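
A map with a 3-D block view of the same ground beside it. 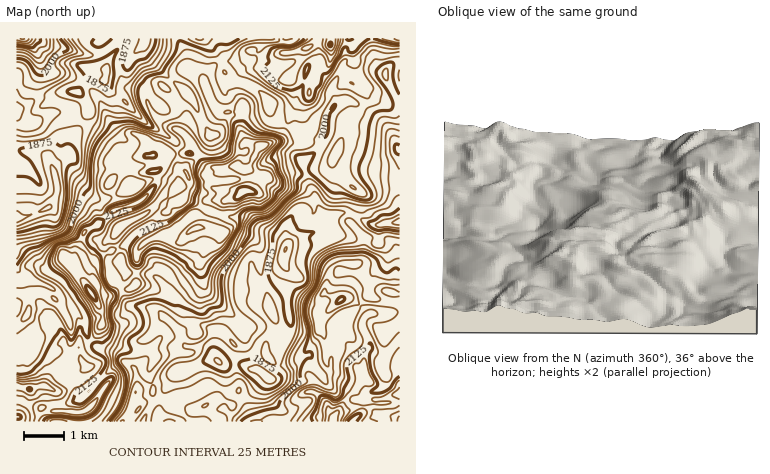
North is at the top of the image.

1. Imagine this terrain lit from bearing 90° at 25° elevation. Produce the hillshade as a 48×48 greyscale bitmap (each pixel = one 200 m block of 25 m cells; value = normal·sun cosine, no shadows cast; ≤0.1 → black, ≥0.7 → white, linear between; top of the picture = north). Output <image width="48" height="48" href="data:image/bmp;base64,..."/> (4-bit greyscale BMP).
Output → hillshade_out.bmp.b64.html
<image width="48" height="48" href="data:image/bmp;base64,Qk32BAAAAAAAAHYAAAAoAAAAMAAAADAAAAABAAQAAAAAAIAEAAATCwAAEwsAABAAAAAAAAAAAAAAABEREQAiIiIAMzMzAERERABVVVUAZmZmAHd3dwCIiIgAmZmZAKqqqgC7u7sAzMzMAN3d3QDu7u4A////AMzLl2eavetmmod4iJhUV3eHVUM33YVnZbu4eIic3e2meXiZmHeGVnd2ZUI2q6dnd4mZialX3d63eIiZmYd3eHZEZ1JYiZh4d2eZi8uFnd/XaZeImZd4qpYyJWeYRpmHVYiJu6moa+/Yeah3eJh4q6hSI2mVNXmqZHdoqoebmd/Ii7mHd5mIq6hTI2h0RGi7dXZWiXeKzN2ni8qHeJl4qXZlNHhlNGq5d4dmd3eJzvuHebuZmpdomGZ0RnZnRGq5d5hlZ3iqvdqZiaqZq5dniHiENnVnZVi5h4h2V3iqq8upiaqZmpd3iYmWM1Vod2aqdneHV4iHnNy6iJqXm6h2ipmYQiR4h2eqdmd3eZZkfey7qZmGm6dniqmIUgOZh1i6h3ZWi5ZSfuu7uph4mZh4mqmZUASahlipmbhGqnZDj+qruoZ3eamaqYiaQAWKp1aJmrloqGUzr+yqqGd2earLqYipQAVnmoiIiZiJlkMVzeyqmIhlab3bmImpUQNmisqHeIiIdTEp3bibupdlad7bmImpZABYiap2iYh2VTJ67Zd7yoZVat7bmJqphgA4iJmIiHZVZDab3JiKuXZVau7bqJuphRA4iJmZh0RVQ2mr3JZayXVFet7sqJy4ZTAmiJqqhzRTFIq7y5RKyGVWebzuyZzIVVIleIq6l1VSA4m7qIVIqGVniJzv2qzZVWZEZ3mpd3ZkEkerqWVFiHZ5mHrv273KZXh3Z3inZ3dmUhF6u4VVVnhnmHnf7cy5d3iIdnmoiWZocgA3vKdVZlZmeZm+/ru5d4mHZpu5mXZncgE1ebqXZ3RGiZmr3Kvbh4mXZ5mqqniYYgFFVHq7l4dDeXeKuZzuuHiId3iZmoiJcwFGZVZqyol0NWZ5qK3+yodWh2iru4iJlRJFV5hknJiFNGZmib3u3KZGdnrMuoiKpRNCN6qFWaeXI2dmeavO7ZVWZ6u7qoibpTQxNpqGaKmWFHiHeIvv24ZnibuqqomrlVURRoh2aKuUFGd3iqvtynZomrqqupmqhnUANoh3eJqWRWZWiszNymVomqqqu5mZd4URNXh3eZl3mYY0Z73duYZWmqq7zIiYiIYyNXh3eJlnu4UiZo39uZlmiqq8zIiZmIdTNGZnmpdZy4QReYnNuZqGeaq8uoiaqYhkRFWKp0WLuoUTm6qZmIqWaaq7qJmaqZiGRXeZVGeJqGZWm7qHiJqmaJq6iKqZmZqWR4mER4d5lld3nMl2eJqoaJqpiKqpiJqWaJhCaHeJdWh2nMllZ5vKd4iZmZmamZl2iYYjeHiYVYl2m7hUZozKh2eaqoiKqphol1U0dnqmRqqImXVGh4zZd3mrqHd5q6malkVEVpl2aKqIhkRXmYrKd5q7hWVoq8uplmdTVmZ3eKp2ZVZ3moi7mJvKZFRazMuZlnllVDRoiJl2Zmd3iZeLuJu6hlRrzLqZmImGVDRYmYdmZ2ZniJhqyauoiFaLu8y6iJmoUzRomXdkV3VWd5ha2ayXeHnM3dyph4mpYyR6l2d1VodmY1Za6oqGZg=="/>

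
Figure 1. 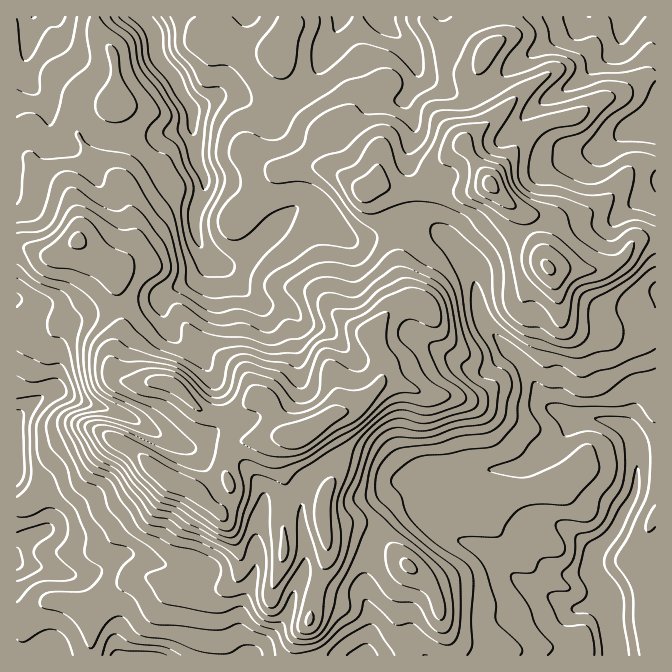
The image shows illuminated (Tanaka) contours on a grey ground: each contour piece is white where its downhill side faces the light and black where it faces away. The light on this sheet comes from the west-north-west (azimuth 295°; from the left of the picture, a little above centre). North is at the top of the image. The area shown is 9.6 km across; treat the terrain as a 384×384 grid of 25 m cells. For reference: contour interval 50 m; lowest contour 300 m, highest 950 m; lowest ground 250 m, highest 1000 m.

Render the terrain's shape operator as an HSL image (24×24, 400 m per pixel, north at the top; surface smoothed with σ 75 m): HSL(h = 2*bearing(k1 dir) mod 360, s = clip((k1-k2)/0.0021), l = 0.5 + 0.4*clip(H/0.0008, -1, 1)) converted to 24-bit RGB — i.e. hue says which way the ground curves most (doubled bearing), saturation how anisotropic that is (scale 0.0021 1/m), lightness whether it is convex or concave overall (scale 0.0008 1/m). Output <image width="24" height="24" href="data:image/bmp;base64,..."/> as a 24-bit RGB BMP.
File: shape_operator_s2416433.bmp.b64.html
<image width="24" height="24" href="data:image/bmp;base64,Qk32BgAAAAAAADYAAAAoAAAAGAAAABgAAAABABgAAAAAAMAGAAATCwAAEwsAAAAAAAAAAAAAqKJ7U11w1sF1eh2XxmKvSqq3hLemhKiGcEV2JEAc/4JMU8UUN1xVN2N8r7RwkTI2X9tbXoCxkJy3iH22dnzQ4+LIDwUu192qv3KuX1Kmq9/JjDq8aHWfrY+jgXeOpJJ3NhtixveaHeb/99DhXXTILDKEmX9SquOUftCqTV5weo5rd5p2N2gqxocqJhJU2dynb3TBfYjPmTxzw2ascHypl6u4hIe4tWvKD1fA/uXNAS0y9biCLj5gWkaIq29zl/GqsmezW3iVillmhFNCacN1RCypSyVjrdWHe1cnrUUypHxSQ4k/l4NBjGg4XU4sLSAVePws/1EaAkDW9NKdOmyeMVKS2PPnlb7Xs1a3kTdwi1BopGporsptCRA1qqbXtLB/GXoxbnYzmVhTpV1ooEZnhnRLizpUtteGFf+jE9zIoQDV6PnIbk6vLNHPcdNdUBgeajYrlF1ngJaUea6mwzs6lGckBlBE4Kik2qbaNDt7YZlhmF6RhkRguV5Ub8210/jo0DrJFoaWKA6p/P3OLX1tTKKGcCtMlGWPf36fk3eFiHxukk5QqV5xt8ypDUtY2sNF3TNGa0eKvVVOMR4gtHhw0Pv0x+f72Ti94UWGbWsfN4og5/ZYy3FhJ0dASWpThZVrY4JScapgXFuvfnPD0KjRq4Wagby2CEdxShmukUuUq0d8kavdzP/zQjvcRBkcv3FHxxuaxIjE1ppzD1gU389FQTRYXk03XWQpZ3lGd39JXpZOMW45SpR2y7C2vpG2Eg5uHTmalGnizez+zP/0NAAEUhgMkWxDMLJZRqCbcLPQ39L5+879135xNVlZWTtxubV6SWZFYsBWSLGYf6y8K4p7oqYmaw4RmTowDGUuDm4ROBMAMxQAqsMrT6l8zP/rFQD54InLmt+uHE5S0ExE67Lt9Zz3Ll7S2OTz09/4wM3yY4WkUyRHeyw3tKVQZbO4XbugqHSOGShQXmi22PPqsM/30er63kHBIAopuuy4xpbBRhVzxtOLTXWV1oCAdazFXrZkjnAsgX0h0n/DhBt9Vn2Nnad4iYFjYoFUkomnPUycR8jO3ui9VZc/YVgjexwrVcnNjc9xZDtSPSOD39yefBRKp+V3ilZbkzcqR9RwVHTIMAMVo3Q9mMNhW7y2kpa1goyyf36VoGOjLXVAz9A7lbVpSShtpt+2SkmBpplvZjNZWCInoIoieODk9dDZdS9wu+arcsefLwEyzIS+Z5DE4fLVQGaMc4mQgH+PVzokYWoqbY5Vnr9suLs5DkwXaZs9ZkxpfS9EqURnS23Dq+PBP2JxrY9q0bHm3O/oujqrEwZFzL2jkjRa2fSCPCEaPWweQm05Zl/CqLXMbquekcCwwY7ExePjJ2iMXCk/P35JeKyOapuWo6uCUUx3g4pZo8xdjVg5jChaMilTlFh00uzu1tXxqaP079H3NGeRhLTi0oHjy+bXVIaqv7eUwrOTHAk5x0BxYq9uRHpSdINiiJhYUCcsZ4k1uLFRdl9UcC5aZl+DQaxieeNko3hbUXlTgDbI5774YEs4RW9A3OWyezqGtsF0tHpqAQIy363WtI2ga4FaUYJPaTFCoS4xZcdNcoJIbkJFcURWc2hAgO6OctjxmHvDxW3CGWk1nak5apBlbrqNvbdXk0F0qMKLklN6MFbeCxtguWdYroCJfk5yTDd9xOzr08DdYnTPgWe6PzLM1eH2ffq7Mx46nI1VeUmB45a0RntSf7SETahmj0JAarN1qXFokrp/MgNayVbBh7mUh6O8k3nKfb3SVXKP3cyhIThy0mTDP618YP9q7zqBOVtTZHBEOGg7VLNdzZbarbGHbT16oal0gnRMmKBFbKMsCwIxrcmVrL2eWFNsg1h1s6aIQoeC09iwSS2dNTh93O/r5kV7G24g2m28pT1EUZw2G1Qgb34yp494eUiKpHOFrZOjosPEv+LlHQAzULksr4BPfl5VSZNsnqJ9sHp9apAyWRhbctWqeoIsyCc3+aLQCnY4i3bs+dL3fmHLPJJzbEF8fp+TgXqPvbt9etGHahBZkhBmWL1vc41bppNeRalURnh3noZ2sYKlWqjBZiUvpFtQasElHqlK/cXxArA+Go1D3p3gz27aNVh5nIt2g01mzuSxgsFaKQAzr96zg6acUmWm0rnAlrGBKFVanJR6h7GTfydsn3BBUo+k9dbZJ4pEDnAa5nKdxTOfH0Y0w51tLFCAi0+VwLqCjOyIrhORHwhIuNWompyoRnCaq4NuzZ6fQX2lTKlJhjdZrB+hntqwXI2VU7I864CZf168SWY+lqFQNjaGwbB0"/>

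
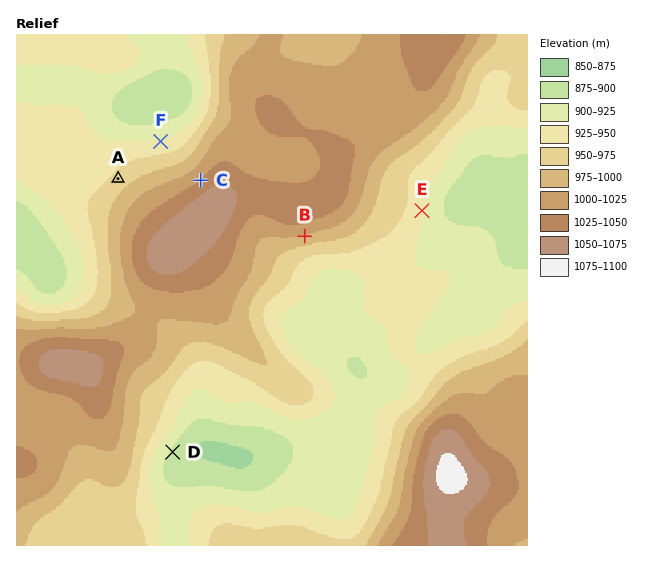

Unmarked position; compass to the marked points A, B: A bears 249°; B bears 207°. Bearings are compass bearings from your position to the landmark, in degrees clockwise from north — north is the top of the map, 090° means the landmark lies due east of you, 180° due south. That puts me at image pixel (386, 76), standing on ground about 1020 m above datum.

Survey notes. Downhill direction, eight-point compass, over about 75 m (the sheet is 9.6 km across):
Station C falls NW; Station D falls SE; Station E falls E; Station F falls N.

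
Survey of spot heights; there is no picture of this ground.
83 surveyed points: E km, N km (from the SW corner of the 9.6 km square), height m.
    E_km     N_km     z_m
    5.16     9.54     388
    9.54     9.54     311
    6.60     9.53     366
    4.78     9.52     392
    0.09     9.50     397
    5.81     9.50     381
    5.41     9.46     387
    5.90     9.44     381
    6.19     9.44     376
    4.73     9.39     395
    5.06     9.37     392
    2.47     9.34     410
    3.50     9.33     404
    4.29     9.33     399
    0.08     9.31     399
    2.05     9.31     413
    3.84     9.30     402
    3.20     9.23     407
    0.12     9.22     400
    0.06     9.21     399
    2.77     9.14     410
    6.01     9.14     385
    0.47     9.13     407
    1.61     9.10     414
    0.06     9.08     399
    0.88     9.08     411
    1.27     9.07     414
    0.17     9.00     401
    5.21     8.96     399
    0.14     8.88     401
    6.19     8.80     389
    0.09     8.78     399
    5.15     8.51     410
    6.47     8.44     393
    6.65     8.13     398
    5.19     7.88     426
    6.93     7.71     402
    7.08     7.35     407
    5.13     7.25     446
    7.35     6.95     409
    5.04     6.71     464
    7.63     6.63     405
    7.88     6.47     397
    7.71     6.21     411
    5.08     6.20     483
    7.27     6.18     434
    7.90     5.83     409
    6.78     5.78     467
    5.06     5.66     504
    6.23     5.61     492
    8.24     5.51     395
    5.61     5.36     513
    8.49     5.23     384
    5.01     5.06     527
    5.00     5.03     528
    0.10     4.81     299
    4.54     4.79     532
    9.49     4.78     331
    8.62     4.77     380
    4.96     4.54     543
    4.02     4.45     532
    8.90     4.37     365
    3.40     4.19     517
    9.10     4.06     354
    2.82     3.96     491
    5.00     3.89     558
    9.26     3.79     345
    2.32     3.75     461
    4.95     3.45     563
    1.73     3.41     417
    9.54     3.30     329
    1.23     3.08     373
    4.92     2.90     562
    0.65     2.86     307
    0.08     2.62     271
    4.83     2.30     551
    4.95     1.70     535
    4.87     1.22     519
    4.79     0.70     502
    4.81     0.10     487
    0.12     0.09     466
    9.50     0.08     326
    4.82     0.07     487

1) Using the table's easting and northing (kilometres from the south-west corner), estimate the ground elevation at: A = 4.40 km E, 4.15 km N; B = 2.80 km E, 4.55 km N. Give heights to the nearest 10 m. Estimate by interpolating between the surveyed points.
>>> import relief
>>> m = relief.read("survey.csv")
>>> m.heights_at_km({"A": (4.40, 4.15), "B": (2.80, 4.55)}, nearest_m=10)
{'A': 550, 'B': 480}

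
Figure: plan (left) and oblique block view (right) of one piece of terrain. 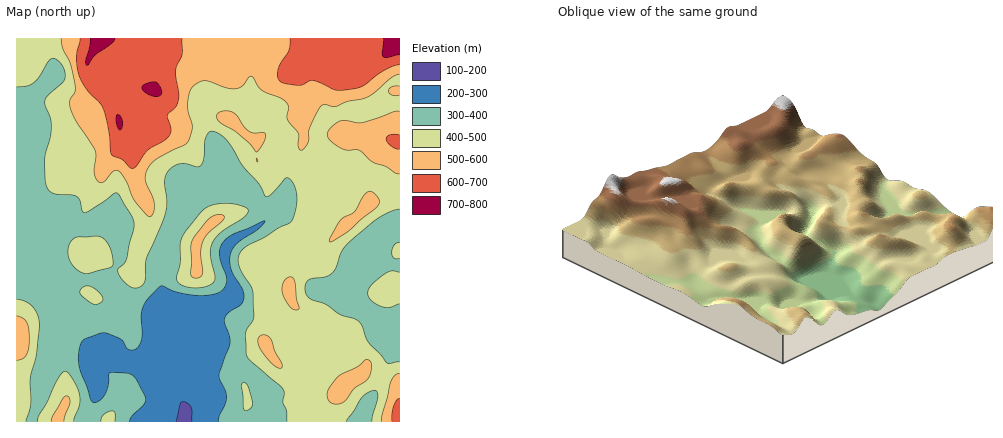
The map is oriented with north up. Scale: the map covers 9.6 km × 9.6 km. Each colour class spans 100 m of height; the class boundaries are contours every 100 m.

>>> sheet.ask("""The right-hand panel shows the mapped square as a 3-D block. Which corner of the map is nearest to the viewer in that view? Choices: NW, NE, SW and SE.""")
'SW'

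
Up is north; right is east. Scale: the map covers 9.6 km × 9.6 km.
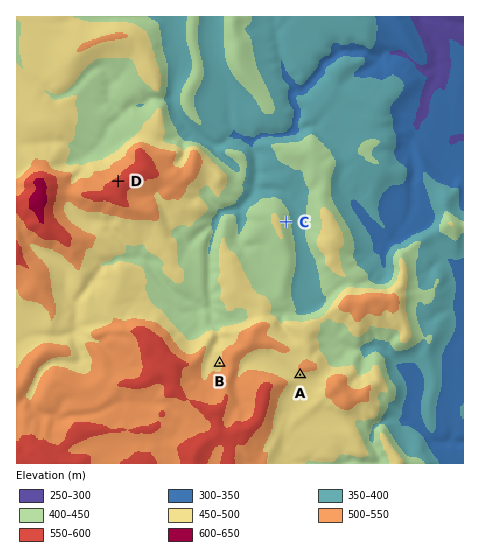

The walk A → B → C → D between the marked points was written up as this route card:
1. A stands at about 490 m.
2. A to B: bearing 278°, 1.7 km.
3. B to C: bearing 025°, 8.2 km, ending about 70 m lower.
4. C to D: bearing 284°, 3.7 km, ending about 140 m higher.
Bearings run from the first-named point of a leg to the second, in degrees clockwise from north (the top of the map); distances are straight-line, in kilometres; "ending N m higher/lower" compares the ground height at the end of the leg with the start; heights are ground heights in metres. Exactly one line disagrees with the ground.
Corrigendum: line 3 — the distance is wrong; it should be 3.3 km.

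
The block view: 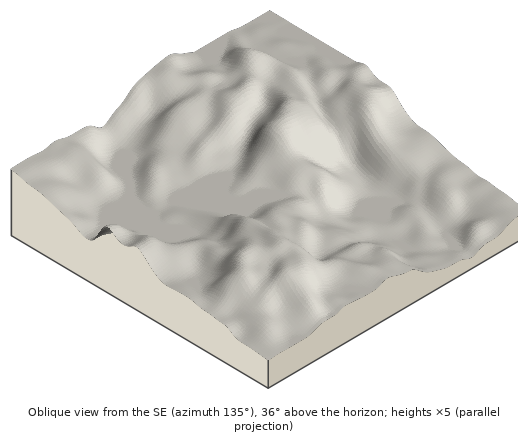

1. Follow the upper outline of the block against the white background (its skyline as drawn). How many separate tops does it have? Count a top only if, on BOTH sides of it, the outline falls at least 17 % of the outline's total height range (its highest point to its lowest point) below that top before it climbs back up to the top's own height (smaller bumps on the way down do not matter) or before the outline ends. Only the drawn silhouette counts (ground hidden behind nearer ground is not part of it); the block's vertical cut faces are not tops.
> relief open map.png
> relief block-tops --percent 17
1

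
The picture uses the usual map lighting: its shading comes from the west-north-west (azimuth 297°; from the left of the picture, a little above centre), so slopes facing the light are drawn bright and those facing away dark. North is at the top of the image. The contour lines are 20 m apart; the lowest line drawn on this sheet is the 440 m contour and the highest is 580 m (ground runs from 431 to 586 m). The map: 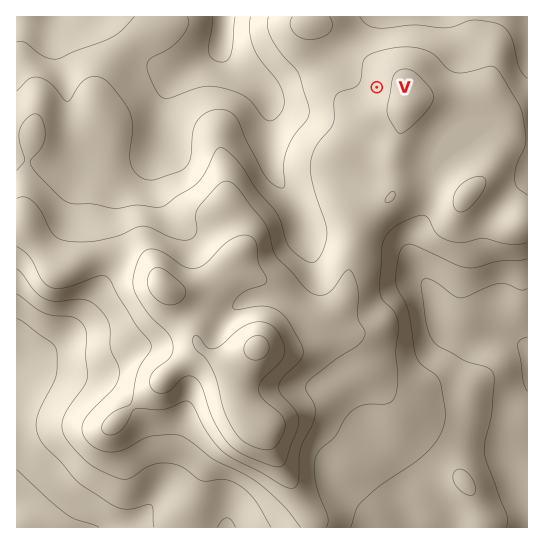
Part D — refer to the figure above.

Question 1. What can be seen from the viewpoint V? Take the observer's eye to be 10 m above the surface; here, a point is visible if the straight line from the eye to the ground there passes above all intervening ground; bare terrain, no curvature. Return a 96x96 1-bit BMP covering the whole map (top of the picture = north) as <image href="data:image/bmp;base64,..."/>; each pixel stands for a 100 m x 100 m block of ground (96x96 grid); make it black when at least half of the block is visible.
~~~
<image width="96" height="96" href="data:image/bmp;base64,Qk2+BAAAAAAAAD4AAAAoAAAAYAAAAGAAAAABAAEAAAAAAIAEAAATCwAAEwsAAAIAAAAAAAAA////AAAAAAAAAAAAAAAAAAAAAAAAAAAAAAAAAAAAAAAAAAAAAAAAAAAAAAAAAAAAAAAAAAAAAAAAAAAAAAAAAAAAAAAAAAAAAAAAAAAAAAAAAAAAAAAAAAAAAAAAAAAAAAAAAAAAAAAAAAAAAAAAAAAAAAAAAAAAAAAAAAAAAAAAAAAAAAAAAAAAAAAAAAAAAAAAAAAAAAAAAAAAAAAAAAAAAAAAAAAAAAAAAAAAAAAAAAAAAAAAAAAAAAAAAAAAAAAAAAAAAAAAAAAAAAAAAAAAAAAAAAAAAAAAAAAAAAAAAAAAAAAAAAAAAAAAAAAAAAH8AAAAAAAAAAAAAAP8AAAAAAAAAAAAAAH4AAAAAAAAAAAAAADwAAAAAAAAAAAAAAAAAAAAAAAAAAAAAAAAAAAAAAAAAAAAAAAAAAAAAAAAAAAAAAAAAAAAAAAAAAAAAAAAAAAAAAAAAAAAAAAAAAAAAAAAAAAAAAAAAAAAAAAAAAAAAAAAAAAAAAAAAAAAAAAAAAAAAAAAAAAAAAA8AAAAAAAAAAAAHgH/AAAAAAAAAAAAPwf/gAAAAAAAAAAAP///gAAAAAAAAAAAf///gcAAAAAAAAAAcf//geAAAAAAAAAAAH//4cAAAAAAAAAAAD//8IAAAAAAAAAAAB//+IAAAAAAAAAAAAP//IAAAAAAAAAAAAD//4AAAAAAAAADgAB//4AAAAAAAAAHwAB//4AAAAAAAAAPwAD//4AAAAAAAAAfwAP/P4AAAAAAAAA/wA/+H4AAAAAAGAA/wB/8DwAAAAAAPAB/wB/4DwAAAAAB/gB/AB/4BwAAAAAD/wD8AB/wAwAAAAAH/8DwAP/wAAAAAAAP/+HgAf/gAAAAAAAf//HAAf/gAAAAAAA///+AAf/gAAAAAAA///+AAP/gAAAAAAB///8AAP/AAAAAAAB///8AAH/AAAAAAAB///4AAP/AAcAAAAB///wAAP+AB/AAAAB///gAAf+AD/wAAAD///AAAf8AH/4AAAD///AAA/8AH/8AAAD///AAA/4AP/8AAAB///AAA/4AP/8AAAB///AAA/4AP/4AAAB///AAA/4AP/4AAAA///AAA/4AH/4AAAA///gAA/8AH/4AAAA///gAA/8Af/4AAAAf//wAA/4D//4AAAAf//4AB/4H//4AAAAf4/4AB/wH/8QAAAAfwf8AB/wA/4AAAAAfgf+AB/wAH8AAAAAfAf+AB/gAB/AAAAAfAf/AD/gAB/4AAAAfAf/wD/gAD/8AAAAOAf/+P/AAD/+AAAAOA/////AAH/+AAAAOA////+AAP/+AAAAOA////8AAf/+AAAAOA////4AA//+AAAAcA////wAA//8AAAA8A////gAD//8AAAB4A////AAP//4AAAB4Af//+AAf//gAAAD4Af//+AAf/+AAAAD4AP//+AAf/8AAAAD4AH//8AAf/4AAAAD4AB//8AAf/4AAAAD4AAf/8AAP/4AAAAB4AAP/4AAP/4AAAAB4AAH/4AAH/4AAAAB4AAD/4AAB/4AAAAA="/>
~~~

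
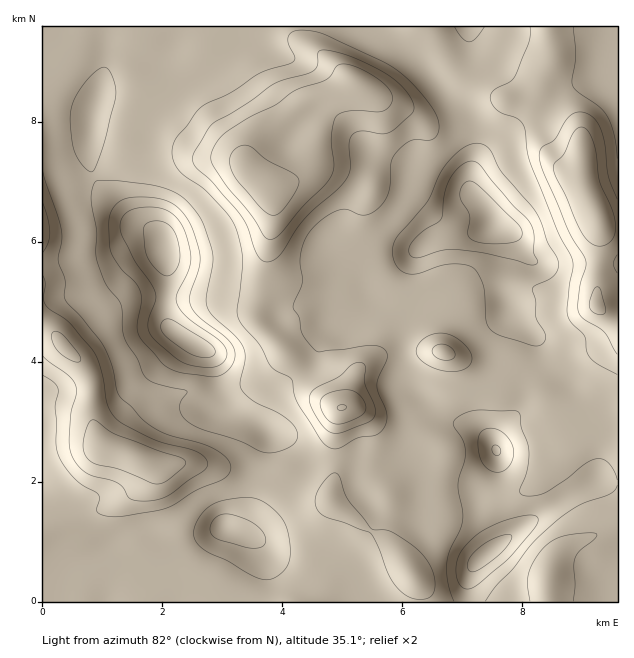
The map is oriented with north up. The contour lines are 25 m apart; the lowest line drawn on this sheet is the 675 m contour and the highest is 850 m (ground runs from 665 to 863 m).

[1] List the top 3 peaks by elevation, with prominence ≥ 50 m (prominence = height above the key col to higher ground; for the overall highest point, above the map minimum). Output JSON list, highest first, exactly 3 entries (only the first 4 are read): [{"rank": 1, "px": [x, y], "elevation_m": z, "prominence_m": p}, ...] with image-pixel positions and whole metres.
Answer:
[{"rank": 1, "px": [163, 249], "elevation_m": 863, "prominence_m": 198}, {"rank": 2, "px": [493, 226], "elevation_m": 848, "prominence_m": 94}, {"rank": 3, "px": [487, 553], "elevation_m": 836, "prominence_m": 68}]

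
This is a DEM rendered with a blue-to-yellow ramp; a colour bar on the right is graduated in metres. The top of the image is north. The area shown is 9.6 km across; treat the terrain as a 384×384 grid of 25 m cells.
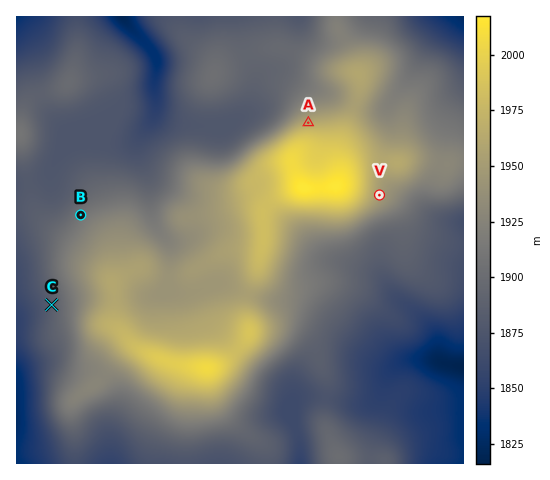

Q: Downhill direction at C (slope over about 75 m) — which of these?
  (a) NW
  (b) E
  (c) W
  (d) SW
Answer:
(c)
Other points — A N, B NW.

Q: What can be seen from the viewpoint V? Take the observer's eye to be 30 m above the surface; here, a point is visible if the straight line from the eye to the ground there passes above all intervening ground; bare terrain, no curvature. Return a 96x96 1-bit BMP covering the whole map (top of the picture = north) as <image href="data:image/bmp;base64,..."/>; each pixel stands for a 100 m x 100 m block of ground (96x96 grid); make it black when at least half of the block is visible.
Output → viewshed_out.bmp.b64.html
<image width="96" height="96" href="data:image/bmp;base64,Qk2+BAAAAAAAAD4AAAAoAAAAYAAAAGAAAAABAAEAAAAAAIAEAAATCwAAEwsAAAIAAAAAAAAA////AAAAAAAAAAAAAAAB8AP///8AAAAAAAAB8B////8AAAAAAAAD8D////8AAAAAAAAH8D////8AAAAAAAAf+D////8AAAAAAAA/+H////8AAAAAAAB/+H////8AAAAAAAD/+P////8AAAAAAAH/+f////8AAAAAAAP///////8AAAAAAAP///////8AAAAAAAP///////8AAAAAAAP///////8AAAAAAAP///////8AAAAAAAP/8H////8AAAAAAAH/4D////8AAAAAAAHgAD////8AAAAAAAPAAD////8AAAAAAAeAAH////8AAAAAAB4AAH////8AAAAAAH4AAP////8AAAAAP/wAAf////8AAAAB//gAA/////wAAAAH/+AAB///+HwAAAAf/8AAB///4H4AAAB//8AP////4H8AAAD//4Af////4P8AAAAAf4A///////8AAAAAD8A///////8AAAAAA+B///////8AAAAAAfB///////8AAAAAAHn///////8AAAAAAB////////8AAAAAAAf///////8AAAAAAAH///////8AAAAAAAB///////8AAAAAAAAf//////8AAAAAAAAH//////8AAAAAAAAH//////8AAAAAAAAH//////8AAAAAAAAP//////8AAAAAAAAP//////8AAAAAAAAP//////8AAAAAAAAP//////8AAAAAAAAP//////8AAAAAAAAHwP////8AAAAAAAAHAB////8AAAAAAAAAAA////8AAAAAAAAAAAP///8AAAAAAAAAAAH///8AAAAAAAAAAAH///8AAAAAAAAAAAH///8AAAAAAAAAAAH///8AAAAAAAAAAAH///8AAAAAAAAAAAH///8AAAAAAAAAAAH///8AAAAAAAAAAAH///8AAAAAAAAAAAP///8AAAAAAAAAAAH///8AAAAAAAAAAAH///8AAAAAAAAAAAH///8AAAAAAAAAAAD///8AAAAAAAAAAAD///8AAAAAAAAAAAD///8AAAAAAAAAAAB/+f8AAAAAAAAAAAB/wP4AAAAAAAAAAAA8AD4AAAAAAAAAAAA4AB4AAAAAAAAAAAAAAA4AAAAAAAAAAAAAAAYAAAAAAAAAAAAAAAIAAAAAAAAAAAAAAAAAAAAAAAAAAAAAAAAAAAAAAAAAAAAAAAAAAAAAAAAAAAAAAAAAAAAAAAAAAAAAAAAAAAAAAAAAAAAAAAAAAAAAAAAAAAAgAAAAAAAAAAAAAAB4AAAAAAAAAAAAAAB+AAAAAAAAAAAAAAD/AAAAAAAAAAAAAAD/gAAAAAAAAAAAAAH/gAAAAAAAAAAAAAH/wAAAAAAAAAAAAAAfwAAAAAAAAAAAAAAD4AAAAAAAAAAAAAAAIAAAAAAAAAAAAAAAAAAAAAAAAAAAAAAAAAAAAAAAAAAAAAAAAAAAAAAAAAAAAAAAAAAAAAAAAAAAAAAAAAAAAAAAAAAAAAAAAAAAAAAAAAAAAAAAAAAAAAAAAAAAAAAAAAAAAAAAAAAAAAAAAAA="/>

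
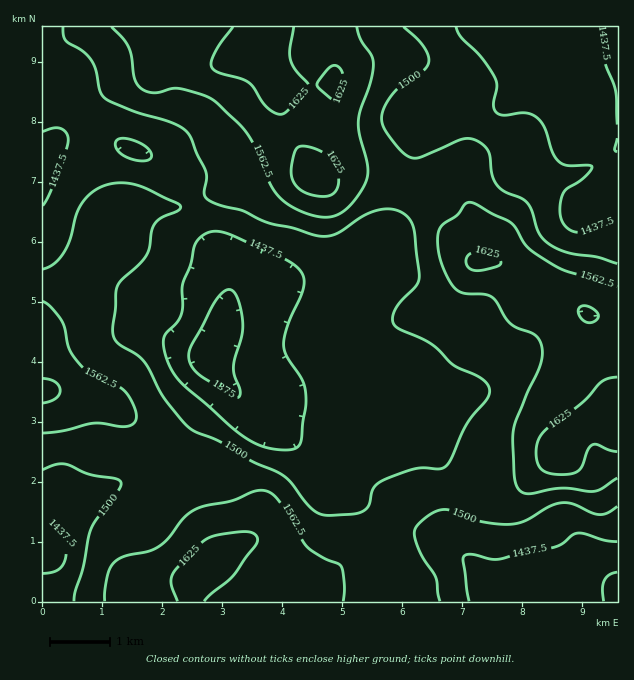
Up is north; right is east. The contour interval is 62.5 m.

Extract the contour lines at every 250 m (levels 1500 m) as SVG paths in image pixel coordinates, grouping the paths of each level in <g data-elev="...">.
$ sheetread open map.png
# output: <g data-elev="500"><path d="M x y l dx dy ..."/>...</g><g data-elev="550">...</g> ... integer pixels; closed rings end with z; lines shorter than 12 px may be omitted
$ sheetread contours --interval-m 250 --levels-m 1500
<g data-elev="1500"><path d="M440 601l-4-24-15-22-7-20 1-6 3-4 15-12 7-3 8 0 30 11 31 3 15-3 25-14 11-4 12 1 20 9 7 2 9-2 9-7"/><path d="M43 470l12-5 10-1 24 10 27 5 5 4-2 7-23 30-5 9-8 38-8 24-1 10"/><path d="M617 264l-19-7-32-5-12-5-8-6-8-9-6-21-5-8-6-5-18-7-7-8-4-9-3-21-4-6-7-6-8-2-9 0-45 19-7-1-9-8-16-22-2-7 1-9 5-10 7-10 8-7 21-14 3-4 2-6-2-8-5-7-19-18"/><path d="M63 27l0 9 2 4 18 12 9 10 4 10 4 18 4 8 7 4 23 9 39 12 9 5 6 5 18 38 1 7-3 15 2 5 4 3 11 5 21 5 27 12 23 5 30 8 15-2 25-18 15-6 15-1 8 2 6 4 5 7 3 7 5 50-3 7-15 15-5 8-3 9 1 6 6 5 22 10 10 6 23 21 27 13 7 8 0 7-3 6-19 24-16 36-6 7-6 2-15-1-9 1-33 12-9 8-5 18-7 5-12 2-27 1-12-8-19-24-8-8-30-13-32-20-25-10-8-5-25-30-20-36-7-7-16-9-6-6-1-11 2-19 1-17 2-7 28-29 4-9 2-16 3-8 8-6 16-7 1-5-33-16-13-5-18-1-16 4-11 8-9 12-5 10-6 24-7 14-9 9-10 5"/></g>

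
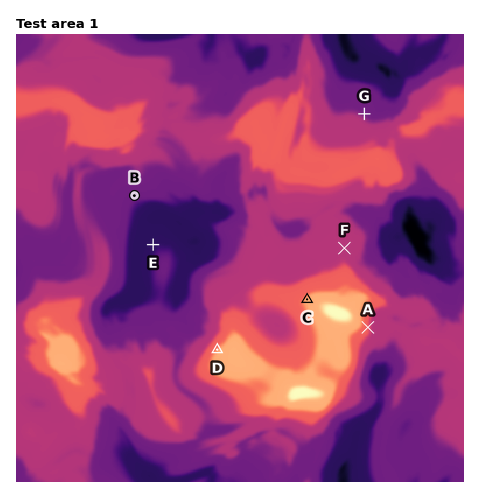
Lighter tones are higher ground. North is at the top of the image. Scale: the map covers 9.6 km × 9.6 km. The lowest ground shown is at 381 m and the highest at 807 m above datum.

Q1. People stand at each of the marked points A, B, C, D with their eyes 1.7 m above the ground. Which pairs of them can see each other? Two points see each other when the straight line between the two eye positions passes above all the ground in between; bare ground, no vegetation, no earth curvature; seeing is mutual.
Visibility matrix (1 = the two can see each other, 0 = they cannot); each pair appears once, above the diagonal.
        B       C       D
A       0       0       0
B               1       1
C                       0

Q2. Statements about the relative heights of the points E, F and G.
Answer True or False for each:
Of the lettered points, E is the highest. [False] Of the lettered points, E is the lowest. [True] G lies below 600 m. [True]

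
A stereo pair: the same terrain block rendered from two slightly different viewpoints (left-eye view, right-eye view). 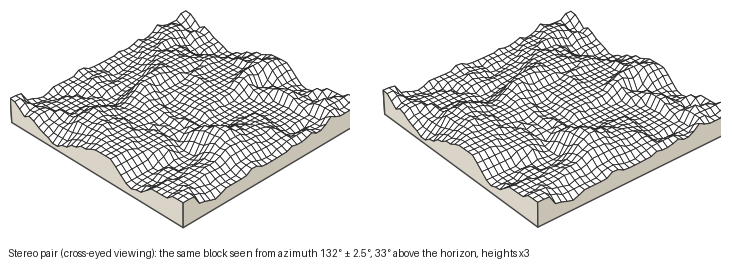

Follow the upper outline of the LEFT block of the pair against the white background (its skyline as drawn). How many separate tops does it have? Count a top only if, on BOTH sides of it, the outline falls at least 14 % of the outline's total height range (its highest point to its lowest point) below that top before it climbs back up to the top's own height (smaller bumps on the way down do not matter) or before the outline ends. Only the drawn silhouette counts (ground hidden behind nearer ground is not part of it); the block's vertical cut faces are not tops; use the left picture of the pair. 5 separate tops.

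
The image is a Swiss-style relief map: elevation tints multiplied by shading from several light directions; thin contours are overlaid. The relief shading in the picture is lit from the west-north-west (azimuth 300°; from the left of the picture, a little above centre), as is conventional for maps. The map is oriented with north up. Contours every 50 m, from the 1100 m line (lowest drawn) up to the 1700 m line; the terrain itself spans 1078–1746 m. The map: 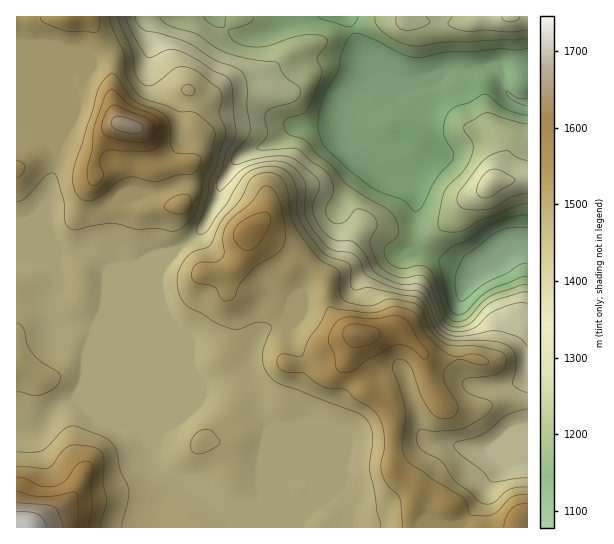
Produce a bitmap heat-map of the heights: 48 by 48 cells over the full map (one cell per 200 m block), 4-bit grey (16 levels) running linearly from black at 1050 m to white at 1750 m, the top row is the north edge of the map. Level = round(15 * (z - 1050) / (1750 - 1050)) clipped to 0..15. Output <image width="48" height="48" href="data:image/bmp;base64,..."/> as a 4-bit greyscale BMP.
<image width="48" height="48" href="data:image/bmp;base64,Qk32BAAAAAAAAHYAAAAoAAAAMAAAADAAAAABAAQAAAAAAIAEAAATCwAAEwsAABAAAAAAAAAAAAAAABEREQAiIiIAMzMzAERERABVVVUAZmZmAHd3dwCIiIgAmZmZAKqqqgC7u7sAzMzMAN3d3QDu7u4A////AP/t3LqZiIiIiIiIiIiIiIiImaqqqqqqu+7t3LqZmIiIiIiIiIiIiIiImaqqqqmau93MzLqpmIiIiIiIiIiIiIiImaqqqpmJqsu7vLqpmIiIiIiIiIiIiIiJmqqqqYiImbuqu7qZmIiIiIiIiIiIiIiJqqqpmIh3iKqqq7qZiIiIiIiIiIiIiIiJqqqZmId3d5mZqrqZiIiIiIiIiIiIiIiJqqmZiHd3d4iZqqqYiIiImZmIiIiIiIiJqpmIh3d3d4iImZmIiIiImZmIiIiIiIiJqpmIiId3d4iIiYiIiIiIiJiIiIiIiIiJqqmZmYiHd4iIiIiIiIiIiIiIiIiIiIiZqqmaqZmId4iIiIiIiIiIiIiIiIiIiJmaqqmqqpmYiJmYiIiIiIiIiIiIiIiJmZqqqpmqqZiIiJmZiIiIiIiIiIiIiJmZqqqqqpqqmYiIh5mZiIiIiIiIiIiIiZqqqruqqpqqmZmYh5mYiIiIiIiIiIiIiaqqqru6qqq6qqqph5mIiIiIiIiIiIiIiZqqq7y7uqu6mZmZh5iIiIiIiIiIiIiYiZmaq8zMu7upiIiHdpiIiIiIiIiIiImZiZmZq8zMy7qXZWZmZoiIiIiIiIiIiJmZmZmZqru7u7qGQ0VmZoiIiIiIiIiImZmZmZmZmqmZqqmFMiRVZoiIiIiIiIiJmZqpmZmZmZiIiIhkIRJEVYiIiIiIiIiJmaqpmZmZmYh3dmZTIREjNIiIiIiIiIiJqqqqmZmZmYd2VURDIRERIoiIiIiIiIiJmqqqqZmZmYdlQzMyIREREYiIiIiIiIiImZqrqqmZh3dkMzMyIREREYiIiIiIiIiIiJq7uqqYdmZUMzMzIiEREYiIiIiIiIiIiIq7u6mXZVVUQzMzMzIREYiIiZmZmZmZh4mru6mGVEVUQzIzNDMiEYiImZmZmZmqmHiau6l2VEREQyIzRERDMoiImamZmZmqmHeJqql2VERDMiIjRFVUQ5mImqqpmZmamHeJmpl2VEMyIiIjNFVlVJmYmruqmaqZmXZ4mZh2VDMiIiIiNEVmVamZmru6qqqqqYZniIdlVDIiIiIiI0VVVamZmquqqqqqqYZVZmZUQyIhIiIiIjRVRJmZmau7u7qpmYdlREREMiERIiIiIjRERJmZmavMzMupmZhlVEMzIhERIiIiIzRERJmZmavN3cupmZh2VEMzIhESIiIiIzRERJmZmZvN3LqZmYdmVEMzIhESIiIiIzMzM5mZmZq8uqmYiIdlVURDIhERIiIiIiMyIZmZmZq7qYiImIdlVVVEMhERERESIiIhEZmZmZmqmHiImIdlVVREMiEREREREiIhEpmZmZmph3eIh3ZlVUREMyIRERERERERIpmZmZmZh3d3dmVVVEREMyIREiIiERERIpmZmZmZh2Z3ZVREREREMyIiIiMiIiIiIpmZmZmZhmZmVUQzMzNEMyIiIzQzMzMzM5mZqqqYdlVVRDMzMzMzMyIjNERERERERJmqqqqYZVREQzMzMzMiIiIjRERERFVVVQ=="/>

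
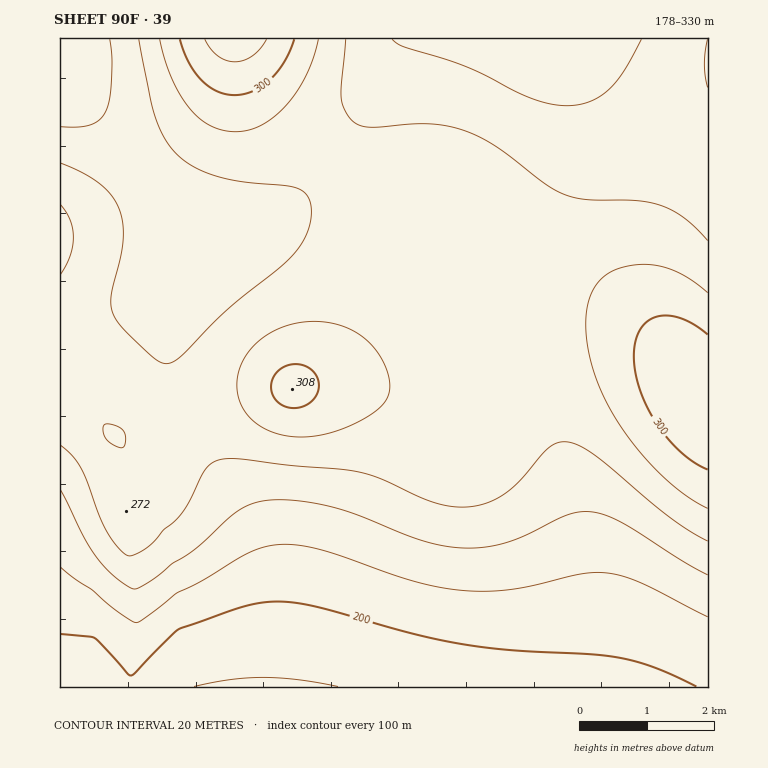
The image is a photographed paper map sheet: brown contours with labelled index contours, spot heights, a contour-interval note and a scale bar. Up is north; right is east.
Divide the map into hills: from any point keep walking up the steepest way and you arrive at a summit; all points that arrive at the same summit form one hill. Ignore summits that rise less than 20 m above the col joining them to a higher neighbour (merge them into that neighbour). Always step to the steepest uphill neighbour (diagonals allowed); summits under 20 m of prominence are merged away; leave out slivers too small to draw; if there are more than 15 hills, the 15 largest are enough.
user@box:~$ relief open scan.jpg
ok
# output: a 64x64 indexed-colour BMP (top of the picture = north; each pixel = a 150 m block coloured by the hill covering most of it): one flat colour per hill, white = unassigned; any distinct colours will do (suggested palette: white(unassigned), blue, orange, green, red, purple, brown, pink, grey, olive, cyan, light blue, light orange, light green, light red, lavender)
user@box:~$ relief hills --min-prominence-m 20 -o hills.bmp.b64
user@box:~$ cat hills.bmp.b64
<image width="64" height="64" href="data:image/bmp;base64,Qk12CAAAAAAAAHYAAAAoAAAAQAAAAEAAAAABAAQAAAAAAAAIAAATCwAAEwsAABAAAAAAAAAA////ALR3HwAOf/8ALKAsACgn1gC9Z5QAS1aMAMJ34wB/f38AIr28AM++FwDox64AeLv/AIrfmACWmP8A1bDFACIiIiIiIiIiIiIhERERERERERERERERERERIiIiIiIiIiIiIiIiIiIiIiEREREREREREREREREREREiIiIiIiIiIiIiIiIiIiIiIRERERERERERERERERERESIiIiIiIiIiIiIiIiIiIiIhERERERERERERERERERERIiIiIiIiIiIiIiIiIiIiIiEREREREREREREREREREREiIiIiIiIiIiIiIiIiIiIiIRERERERERERERERERERESIiIiIiIiIiIiIiIiIiIiIhERERERERERERERERERERIiIiIiIiIiIiIiIiIiIiIiEREREREREREREREREREREiIiIiIiIiIiIiIiIiIiIiIRERERERERERERERERERESIiIiIiIiIiIiIiIiIiIiIhERERERERERERERERERERIiIiIiIiIiIiIiIiIiIiIhEREREREREREREREREREREiIiIiIiIiIiIiIiIiIiIiERERERERERERERERERERESIiIiIiIiIiIiIiIiIiIiIRERERERERERERERERERERIiIiIiIiIiIiIiIiIiIiIhEREREREREREREREREREREiIiIiIiIiIiIiIiIiIiIhEREREREREREREREREREREiIiIiIiIiIiIiIiIiIiIiERERERERERERERERERERESIiIiIiIiIiIiIiIiIiIiIRERERERERERERERERERERIiIiIiIiIiIiIiIiIiIiIREREREREREREREREREREREiIiIiIiIiIiIiIiIiIiIRERERERERERERERERERERESIiIiIiIiIiIiIiIiIiIhERERERERERERERERERERESIiIiIiIiIiIiIiIiIiIhERERERERERERERERERERERIiIiIiIiIiIiIiIiIiIhEREREREREREREREREREREREiIiIiIiIiQiIiIiIiIhERERERERERERERERERERERESIiIiIiIiJEQiIiIiIhERERERERERERERERERERERESIiIiIiIiIkREIiIiIiERERERERERERERERERERERERIiIiIiIiIiREREQiIiEREREREREREREREREREREREREiIiIiIiIiJEREREIhEREREREREREREREREREREREREiIiIiIiIiIkREREREERERERERERERERERERERERERESIiIiIiIiIiREREREQRERERERERERERERERERERERERIiIiIiIiIiJERERERBERERERERERERERERERERERERIiIiIiIiIiIkREREREEREREREREREREREREREREREREiIiIiIiIiIiREREREQREREREREREREREREREREREREiIiIiIiIiIiJERERERBERERERERERERERERERERERESIiIiIiIiIiIkREREREERERERERERERERERERERERERIiIiIiIiIiIiREREREQRERERERERERERERERERERERIiIiIiIiIiIiJERERERBEREREREREREREREREREREREiIiIiIiIiIiIkREREREQRERERERERERERERERERERESIiIiIiIiIiIiRERERERBERERERERERERERERERERERIiIiIiIiIiIiJEREREREEREREREREREREREREREREREiIiIiIiIiIiIkREREREQRERERERERERERERERERERERIiIiIiIiIiIiREREREREEREREREREREREREREREREREiIiIiIiIiIiJEREREREQRERERERERERERERERERERESIiIiIiIiIiIkREREREREERERERERERERERERERERERIiIiIiIiIiIiREREREREQRERERERERERERERERERERESIiIiIiIiIiJERERERERDMxERERERERERERERERERERIiIiIiIiIiIkRERERERDMzMzERERERERERERERERERESIiIiIiIiIiRERERERDMzMzMzERERERERERERERERERIiIiIiIiIiJEREREREMzMzMzMzERERERERERERERERESIiIiIiIiIkREREREMzMzMzMzMxERERERERERERERERIiIiIiIiIiREREREMzMzMzMzMzMRERERERERERERERESIiIiIiIiJEREREMzMzMzMzMzMzERERERERERERERERIiIiIiIiIkREREQzMzMzMzMzMzMxEREREREREREREREiIiIiIiIjREREQzMzMzMzMzMzMzERERERERERERERERIiIiIiIzNEREQzMzMzMzMzMzMzMxEREREREREREREREiIiIiIzM0REQzMzMzMzMzMzMzMzMRERERERERERERESIiIiMzMzREQzMzMzMzMzMzMzMzMxERERERERERERERIiIiMzMzNEQzMzMzMzMzMzMzMzMzMREREREREREREREiIiMzMzM0RDMzMzMzMzMzMzMzMzMxERERERERERERESIiMzMzMzRDMzMzMzMzMzMzMzMzMzMRERERERERERERIiMzMzMzMzMzMzMzMzMzMzMzMzMzMxERERERERERERIiMzMzMzMzMzMzMzMzMzMzMzMzMzMzMREREREREREREiIzMzMzMzMzMzMzMzMzMzMzMzMzMzMxERERERERERESIzMzMzMzMzMzMzMzMzMzMzMzMzMzMzMRERERERERERIzMzMzMzMzMzMzMzMzMzMzMzMzMzMzMzERERERERERIjMzMzMzMz"/>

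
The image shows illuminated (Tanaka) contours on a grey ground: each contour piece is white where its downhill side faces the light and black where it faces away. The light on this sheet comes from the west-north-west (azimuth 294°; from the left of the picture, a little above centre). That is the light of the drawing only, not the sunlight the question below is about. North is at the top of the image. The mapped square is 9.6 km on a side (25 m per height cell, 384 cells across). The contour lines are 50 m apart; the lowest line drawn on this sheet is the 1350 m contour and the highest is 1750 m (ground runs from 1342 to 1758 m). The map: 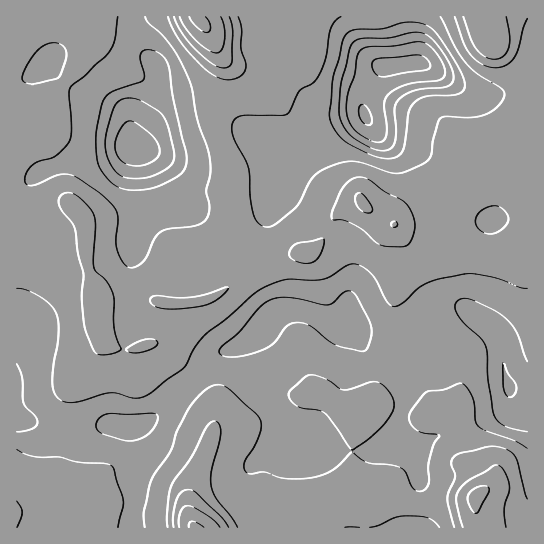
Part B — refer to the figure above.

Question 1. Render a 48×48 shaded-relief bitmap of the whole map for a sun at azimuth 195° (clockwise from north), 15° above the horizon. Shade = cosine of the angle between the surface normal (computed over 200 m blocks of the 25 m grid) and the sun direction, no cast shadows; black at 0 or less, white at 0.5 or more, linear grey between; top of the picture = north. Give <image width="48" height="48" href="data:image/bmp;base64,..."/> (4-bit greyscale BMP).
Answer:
<image width="48" height="48" href="data:image/bmp;base64,Qk32BAAAAAAAAHYAAAAoAAAAMAAAADAAAAABAAQAAAAAAIAEAAATCwAAEwsAABAAAAAAAAAAAAAAABEREQAiIiIAMzMzAERERABVVVUAZmZmAHd3dwCIiIgAmZmZAKqqqgC7u7sAzMzMAN3d3QDu7u4A////AIiId4d4iImYQQAmd3d4iJmZmZmZvKh2d3d3d3d4iImWMQFGd3d4iJmZmZmZu6h3d1Znd3d4iImFMiNniIh3eIiIiIiJqYiIdmZ3d3eIiIh1VUV4iIh3d3d3eHeIhlZ3ZWeIiIiIiIhlZmd4iId3d3d3d3eIhkRWVXeIh3d3d3dlZ3eIh3Zmd3d3ZneJmGVVVWd3d3ZmZnd2Z4iIh3Zmd4h3ZniIdmVUNFZnd2VURGeHZ4iIh3eIiIiId4iHZEQyI0Vnd2VERFeId3eIiImZmYiImZiIdlQxEmd4h3d3iHd4d2Z3iImZmIiImYiZiHZCJImpmZmrzLh3dlZ3eIiZiIiIiIiIiIZEV5qpmaq8zLqHd2Z3eIiIiIiHiId3d3ZVeJmZmaqqqqqYd2Z3iIiIiIiHd3h3d3ZWeJmIiamZmZmZh3d3iIiIh3d3ZniHd3ZWiamIiJmZmZmZh2Zmd3eId3ZmZniIiHZnmqmIiImqqqmYh1REVneHdlVWZ4iIiHZnmpmIiJqpiZmYiHZUNGd3ZERniZiHd2VompmIiaqXZnd3iJqXVVZlQ0VomZh3dkRZqpiIial2ZmZ4mZqqh2VDRWeJmYh3ZUV6upiIiZh3eJmaqqqqqXVFeYmqmIh2ZVisuoiIiZh3iaqaqqqqq6mauqq6mIh3d5vMuYiIiYdmeIdmd4mqvM3cuqu6iIiJmry6mIiIiYZVZmVVVWeau8y7qrupiIiZq7qpiIiIiYZVZmZmZmZomqu7qqqZiZmZmZmIiIiIiZZWd3d3d3ZmeJvMqZmZmZmIiIiIiIiIiZdnd4iIiHd2ZnmpmYiau6mIiIiIiIiImYd3eIiIiIh3dndmeJmszKiIiIiIiIiIqod3iIiIiIiId3ZVeJvMu5d4iIh3eIiJunZ3iId3eIiId3dmeKzLmHZ3iIiIiIiauWVnd3d4iIiId3d3eJu4dUV4iIiIiIiJhkRVVWZ4iIiId3eId4mGQ0aJmZmIiId2UzRDMzRWeIiId3iId3ZUM1eIiZiIiId2VFQyEiNFeIiIeIiId2QzNWd3d3d4iIiHdmUyIjNGeIiId4iHd2QiNGd3dmd4iIiIiHUzRVZ4mIiHd3iHd2QQA1d3d3eIiIiIiHZVeImqqYiHd4iHdkEABHiIiIiIiIiIiHZomqq7qIh3eJmHdSABWIiIiIiIiIiIh3d4mru7mIiIiamHdSAmmpiIiIiIiIiIh3eJq7u6mIiImZiIdTNpqoh3d3eIiIiIiHiKvLqqmIiJmIiIhlaJmGZVRWd4iIiIiIms3LqpiJqpiIiIhmiYdDIQFGiIiIiIiImsy5iZmry6iIiIh3iHUxAAN5qpiIiIiImZmHiqrO25iIiZh4h2ZUMlm83cqIiIiIiId4q73/yGd4mpiId4mYeL7u/9uIiIiIiIeKzN/9llaJqYd3is3cvf/u7bmIiIiJiIirzP/rdWeJl2d4rv/u7/7dyXd5iJmYiIiqvf+4VWeIdneJzv7u/+zMl2Z5mZmIiIiZrf2WRGeHZneK3u3e/9vLl2aA=="/>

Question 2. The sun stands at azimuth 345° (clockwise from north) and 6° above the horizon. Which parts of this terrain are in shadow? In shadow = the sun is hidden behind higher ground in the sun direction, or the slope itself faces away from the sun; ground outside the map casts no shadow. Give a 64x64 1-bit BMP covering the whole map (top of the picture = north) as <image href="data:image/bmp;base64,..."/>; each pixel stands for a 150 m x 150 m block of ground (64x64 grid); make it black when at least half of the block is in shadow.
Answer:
<image width="64" height="64" href="data:image/bmp;base64,Qk0+AgAAAAAAAD4AAAAoAAAAQAAAAEAAAAABAAEAAAAAAAACAAATCwAAEwsAAAIAAAAAAAAA////AAAAAAAAAAAAAAHgAAAAAAAAAAAAAAAAAAAAAAAAAAAAAAAAAAAAAAAAAAAAAAAAAAAAAAAAAAAAAAAAAAAAAAAAAAAAAAAAQAAAAAAAAABAAAAAAAAAAAAAAAAAAAAAAAAAAAAAD4AAAAAAAAA/wAAAAAAAAH/AAAAAAAAAf+AAAAAAAAAAYAAAAAAAAAAAAAAAAAAAAAAAAAAAAAAAAAAAAAAAAAAAAAAAAAAAAAAAAAAAAAAAAPgAAAAAAAAA/gAAAAAAAAB/AAAAAAAAD/+DAAAYAAA////AADgAAAP//8AB8AAAAH//wAPgAAAAH//AA8AAAAAP/sABAAAAAAP+AAAAAAAAAP4DgAAAAAAAHgeAAAAAAAAAB8AAAAAAAAAfwAAAAAAAADOAAAAAAAAAcAAAAAAAAAAwAAAAAAAAAAAAAAAAAAAAAAAAAAAAAAAAAAAAAAAAAAAAAAAAAAAAAAAAAAAAAAAAAAAAAAAAAAAAAAACAAAAAAAAAA8AAAAAAAAAH4AAAAAAAAAfgAAAAAAAAD+AMAAAAAAAH4B4AHAAAAAfgPgA+AAOAB+A+AD4AB4APwH4AP4APgAfA/gB/4B/AAAD+AH//H8AAAfwAf///wAAZ+AB////AADn4AD//v8AAM/wAP/8AwAADwAA//gAAAAMAAD/+AAAAAAAAH/wAA=="/>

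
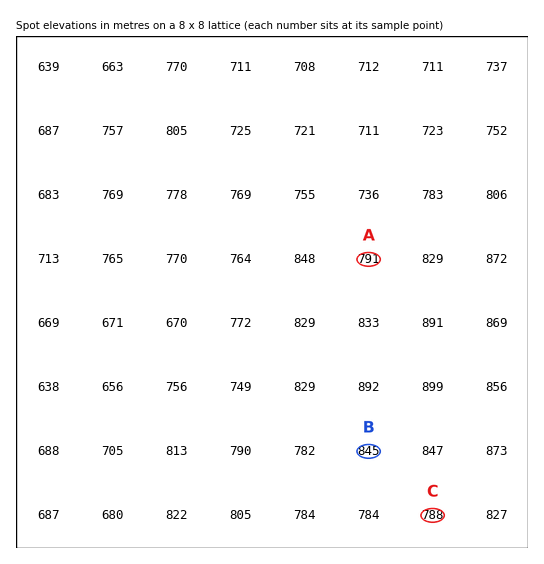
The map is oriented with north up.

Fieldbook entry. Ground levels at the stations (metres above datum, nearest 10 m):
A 790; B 850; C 790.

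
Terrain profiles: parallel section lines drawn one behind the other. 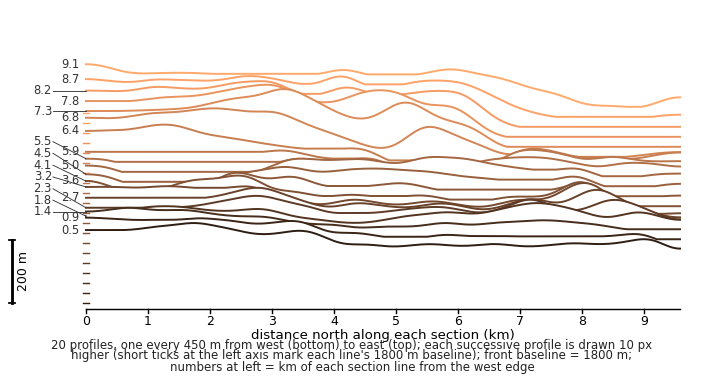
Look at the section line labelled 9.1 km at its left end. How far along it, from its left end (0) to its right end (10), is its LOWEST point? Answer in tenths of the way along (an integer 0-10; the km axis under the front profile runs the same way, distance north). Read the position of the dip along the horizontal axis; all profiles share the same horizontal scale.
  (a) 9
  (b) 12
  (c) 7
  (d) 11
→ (a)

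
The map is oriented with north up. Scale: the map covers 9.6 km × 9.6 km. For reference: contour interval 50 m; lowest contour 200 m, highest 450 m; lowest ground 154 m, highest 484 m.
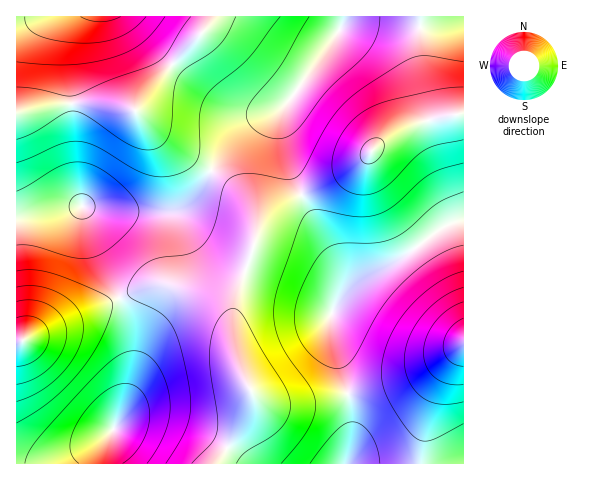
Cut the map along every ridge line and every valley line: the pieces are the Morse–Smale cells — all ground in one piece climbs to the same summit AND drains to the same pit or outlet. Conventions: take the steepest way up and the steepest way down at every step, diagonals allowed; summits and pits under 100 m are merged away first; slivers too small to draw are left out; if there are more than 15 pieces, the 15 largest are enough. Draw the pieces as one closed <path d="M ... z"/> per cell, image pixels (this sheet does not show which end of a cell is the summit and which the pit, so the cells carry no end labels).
<path d="M463 16l-252 0-5 12-48 52-24 30-30-6-38 0-49 9-1 228 5 1 22-12 76-32-27-59-9-33 44 6 45 0 10-5 16-17 29-44 14-16 12-9 24-9 10-8 52-75 8-6 20-1 36 4 44 0 16-2z"/><path d="M463 114l-38 7-34 14-10 7-21 22-12 8-65 32-21 16-25 75-4 19 2 39 6 18 11 20 1 13-12 23-25 37 130-1 6-24 0-22-6-33-14-47-2-14 1-9 9-17 16-15 44-23 47-34 17-7z"/><path d="M367 22l-17 0-11 7-52 75-10 8-24 9-12 9-14 16-29 44-16 17-10 5-45 0-45-5 12 38 25 53 35-14 24 3 21 8 21 11 10 14 2 14 1-20 4-19 17-49 5-21 10-12 14-9 65-32 12-8 21-22 10-7 34-14 39-8-1-89-16 2-44 0z"/><path d="M463 219l-16 6-47 34-44 23-16 15-7 11-3 12 1 12 16 57 5 28 0 22-5 25 117-1z"/><path d="M168 284l-18 2-30 12 12 34 2 19-1 19-12 44-16 33-1 17 111 0 26-37 11-20 1-12-16-38-5-29-6-15-13-11-14-7z"/><path d="M119 298l-76 32-22 12-5 0 1 122 87-1 1-16 16-33 12-44 1-19-2-19z"/><path d="M210 16l-193 0-1 96 50-8 38 0 30 6 24-30 48-52z"/>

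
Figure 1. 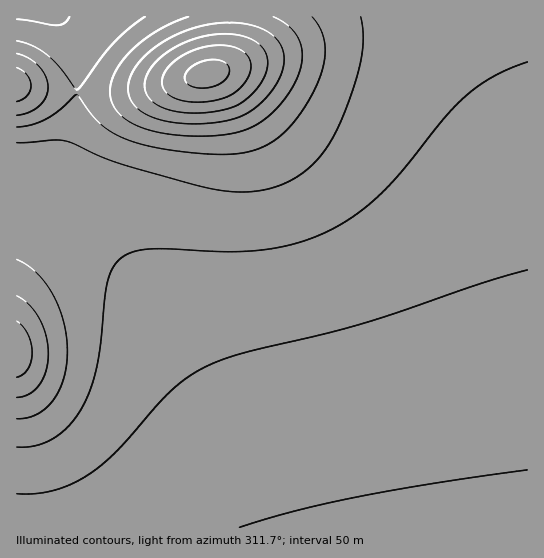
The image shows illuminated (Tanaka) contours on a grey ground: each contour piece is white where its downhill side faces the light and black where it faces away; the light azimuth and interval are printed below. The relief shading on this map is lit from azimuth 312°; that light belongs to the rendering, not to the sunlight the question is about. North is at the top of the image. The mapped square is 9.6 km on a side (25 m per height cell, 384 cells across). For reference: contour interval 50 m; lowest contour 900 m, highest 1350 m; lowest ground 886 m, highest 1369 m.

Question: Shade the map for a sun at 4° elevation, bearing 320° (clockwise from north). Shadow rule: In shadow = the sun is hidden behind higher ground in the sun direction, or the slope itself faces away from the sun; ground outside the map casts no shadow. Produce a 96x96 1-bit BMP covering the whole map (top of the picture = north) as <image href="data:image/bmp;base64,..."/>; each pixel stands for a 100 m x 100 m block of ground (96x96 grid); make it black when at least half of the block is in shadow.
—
<image width="96" height="96" href="data:image/bmp;base64,Qk2+BAAAAAAAAD4AAAAoAAAAYAAAAGAAAAABAAEAAAAAAIAEAAATCwAAEwsAAAIAAAAAAAAA////AAAAAAAAAAAAAAAAAAAAAAAAAAAAAAAAAAAAAAAAAAEAAAAAAAAAAAAAAA+AAAAAAAAAAAAAAB+AAAAAAAAAAAAAAH+AAAAAAAAAAAAAAf8AAAAAAAAAAAAAA/8AAAAAAAAAAAAAD/8AAAAAAAAAAAAAH/4AAAAAAAAAAAAAf/4AAAAAAAAAAAAA//wAAAAAAAAAAAAD//wAAAAAAAAAAAAH//wAAAAAAAAAAAAP//gAAAAAAAAAAAAf//gAAAAAAAAAAAA///AAAAAAAAAAAAB///AAAAAAAAAAAAD//+AAAAAAAAAAAAD//+AAAAAAAAAAAAD//8AAAAAAAAAAAAD//8AAAAAAAAAAAAD//4AAAAAAAAAAAAD//4AAAAAAAAAAAAD//wAAAAAAAAAAAAD//gAAAAAAAAAAAAD//gAAAAAAAAAAAAD//AAAAAAAAAAAAAD//AAAAAAAAAAAAAD/+AAAAAAAAAAAAAD/8AAAAAAAAAAAAAD/8AAAAAAAAAAAAAB/4AAAAAAAAAAAAAB/wAAAAAAAAAAAAAAfgAAAAAAAAAAAAAAPAAAAAAAAAAAAAAAAAAAAAAAAAAAAAAAAAAAAAAAAAAAAAAAAAAAAAAAAAAHwAAAAAAAAAAAAAA/4AAAAAAAAAAAAAD/4AAAAAAAAAAAAAP/4AAAAAAAAAAAAAf/4AAAAAAAAAAAAB//4AAAAAAAAAAAAD//4AAAAAAAAAAAAP//wAAAAAAAAAAAAf//wAAAAAAAAAAAB///wAAAAAAAAAAAD///gAAAAAAAAAAAP///gAAAAAAAAAAAf///gAAAAAAAAAAA////AAAAAAAAAAAD////AAAAAAAAAAAH////AAAAAAAAAAAP///+AAAAAAAAAAA////+AAAAAAAAAAB////8AAAAAAAAAAD////8AAAAAAAAAAP////8AAAAAACAAAf////4AAAAAAOAAA/////4AAAAAA+AAD/////wAAAAAB+AAH/////wAAAAAD+AAf/////gAAAAAP+AB//////gAAAAAf8AD//////gAAAAA/8AP//////AAAAAD/4Af//////AAAAAH/4B//////+AAAAAf/wD//////+AAAAA//wH//////8AAAAD//gP//////8AAAAD//Af//////8AAAAD//Af//////4AAAAD/+Af//////4AAAAD/+AP//////wAAAAD/8AH//////wAAAAD/8AD//////wAAAAD/4AB//////gAAAAD/wAAf/////gAAAAD/wAAH/////gAAAAD/gAAB/////AAAAAB/AAAAf////AAAAAAeAAAAH///+AAAAAAAAAAAA///+AAAAAAAAAAAAP//8AAAAAAAAAAAAD//8AAAAAAAAAAAAAf/4AAAAAAAAAAAAAH/wAAAAAAAAAAAAAAfAAAAAAAAAAAAAAAAAAAAAAAAAAAAAAAAAAAAAAAAAAAAAAAAAAAAAAAAAAAAAAAAAAAAAAAAAAAAAAAAAAAAAAAAAAAAAAAAAAAAAAA="/>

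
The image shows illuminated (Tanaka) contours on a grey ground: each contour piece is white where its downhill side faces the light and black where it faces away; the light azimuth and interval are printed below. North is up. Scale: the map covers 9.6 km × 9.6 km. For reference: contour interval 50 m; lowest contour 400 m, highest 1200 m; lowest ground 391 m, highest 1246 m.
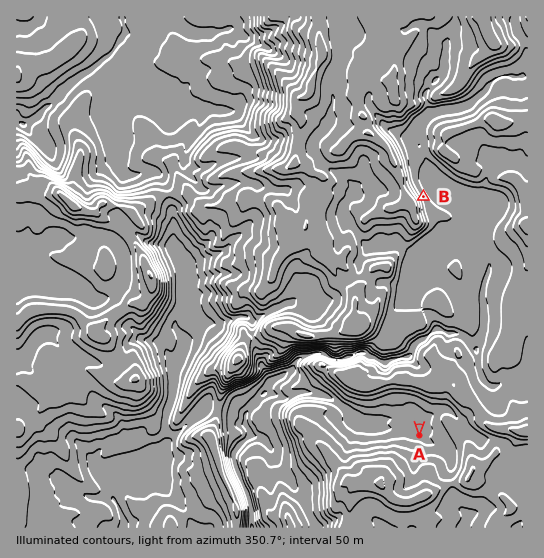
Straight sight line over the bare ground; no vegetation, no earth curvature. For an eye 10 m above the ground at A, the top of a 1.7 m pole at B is out of sight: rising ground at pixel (420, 400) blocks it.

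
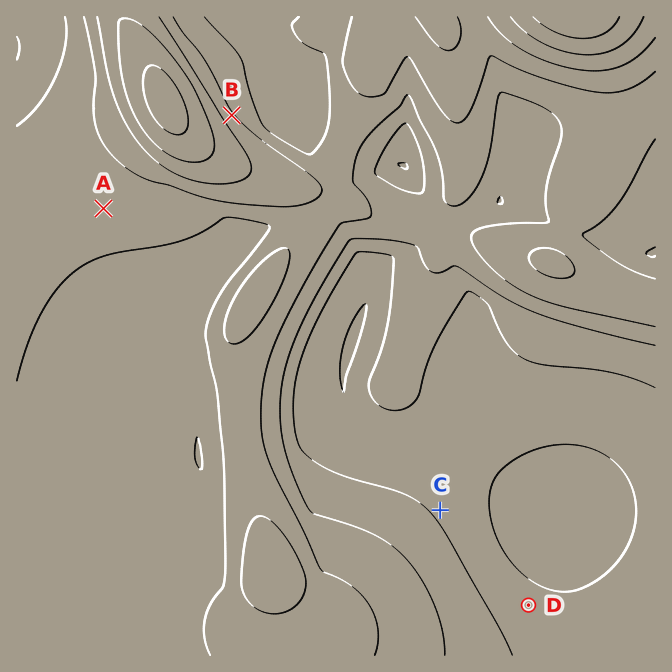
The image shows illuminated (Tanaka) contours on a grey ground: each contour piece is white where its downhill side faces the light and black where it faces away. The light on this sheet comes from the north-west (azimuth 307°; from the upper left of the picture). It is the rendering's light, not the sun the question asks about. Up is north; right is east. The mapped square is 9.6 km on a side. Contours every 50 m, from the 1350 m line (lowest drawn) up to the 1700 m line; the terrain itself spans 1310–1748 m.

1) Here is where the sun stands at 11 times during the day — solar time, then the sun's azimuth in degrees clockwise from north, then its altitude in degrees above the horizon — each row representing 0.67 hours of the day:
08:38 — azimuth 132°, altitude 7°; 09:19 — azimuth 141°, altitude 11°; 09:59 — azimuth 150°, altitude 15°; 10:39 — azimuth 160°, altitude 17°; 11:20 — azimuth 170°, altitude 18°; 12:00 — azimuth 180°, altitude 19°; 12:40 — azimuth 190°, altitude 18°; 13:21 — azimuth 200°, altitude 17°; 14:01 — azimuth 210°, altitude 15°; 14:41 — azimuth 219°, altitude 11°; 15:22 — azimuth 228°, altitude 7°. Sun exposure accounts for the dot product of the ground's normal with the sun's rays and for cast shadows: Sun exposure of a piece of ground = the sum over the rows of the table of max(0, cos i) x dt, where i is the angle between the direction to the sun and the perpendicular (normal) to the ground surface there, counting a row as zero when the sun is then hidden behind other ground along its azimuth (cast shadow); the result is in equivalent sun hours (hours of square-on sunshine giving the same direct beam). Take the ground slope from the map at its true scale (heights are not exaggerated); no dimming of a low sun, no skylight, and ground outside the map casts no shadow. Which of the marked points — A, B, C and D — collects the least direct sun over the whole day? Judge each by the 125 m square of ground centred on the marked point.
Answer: B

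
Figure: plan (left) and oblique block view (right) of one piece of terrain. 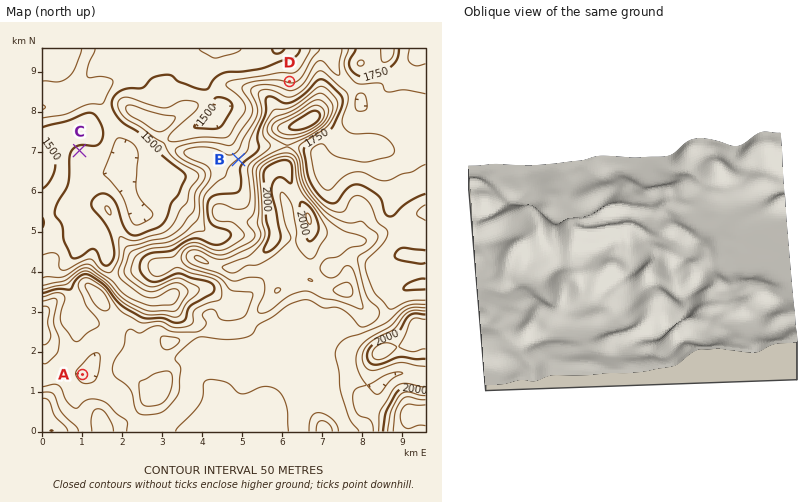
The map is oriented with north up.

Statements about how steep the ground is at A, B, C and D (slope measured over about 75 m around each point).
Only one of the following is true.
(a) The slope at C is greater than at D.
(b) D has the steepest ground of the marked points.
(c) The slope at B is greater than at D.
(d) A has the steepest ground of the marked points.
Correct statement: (c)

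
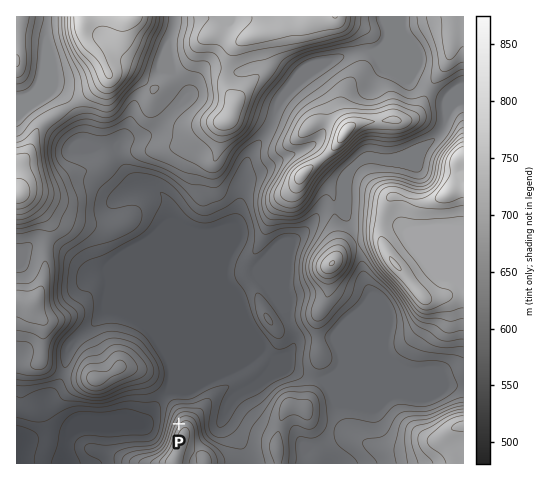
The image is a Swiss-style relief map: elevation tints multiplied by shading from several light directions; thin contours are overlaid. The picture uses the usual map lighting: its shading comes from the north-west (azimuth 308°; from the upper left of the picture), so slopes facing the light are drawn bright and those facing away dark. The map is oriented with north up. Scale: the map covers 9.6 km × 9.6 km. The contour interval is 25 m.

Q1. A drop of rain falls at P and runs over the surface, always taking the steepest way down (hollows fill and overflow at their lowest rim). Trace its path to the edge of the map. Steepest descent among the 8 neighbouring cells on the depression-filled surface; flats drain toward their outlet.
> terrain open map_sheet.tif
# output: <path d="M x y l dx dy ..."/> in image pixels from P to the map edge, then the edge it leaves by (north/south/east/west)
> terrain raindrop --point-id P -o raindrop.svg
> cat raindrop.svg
<path d="M179 424l-6-6-20 0-6 6-63 0-17 17 0 22"/>
exit: south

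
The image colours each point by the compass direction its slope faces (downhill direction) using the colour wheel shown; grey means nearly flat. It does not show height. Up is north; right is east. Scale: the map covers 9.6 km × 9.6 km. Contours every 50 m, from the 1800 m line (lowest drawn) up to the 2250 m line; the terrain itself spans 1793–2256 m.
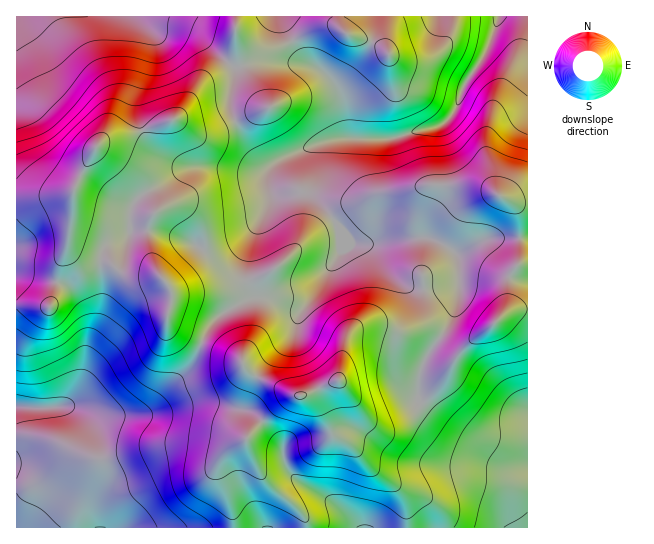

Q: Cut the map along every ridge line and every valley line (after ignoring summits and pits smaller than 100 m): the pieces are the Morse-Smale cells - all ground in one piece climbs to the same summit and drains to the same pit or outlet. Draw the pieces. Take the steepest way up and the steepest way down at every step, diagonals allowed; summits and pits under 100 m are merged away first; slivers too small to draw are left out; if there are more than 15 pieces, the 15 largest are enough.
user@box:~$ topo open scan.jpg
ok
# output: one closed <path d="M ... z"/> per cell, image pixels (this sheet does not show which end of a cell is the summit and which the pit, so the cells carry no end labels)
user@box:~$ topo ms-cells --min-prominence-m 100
<path d="M527 16l-291 1 0 26 5 26 12 24 13 14 3 0-23 9-8 4-2 3 17 31 12 10 10-1-7 10 1 28-17 36-5 21 1 27 6 10 7 2-10 0-29 16-14 16-7 13 2 2 36 15 5 8 13 10 33 16 11 3 38-17 8-41 6-7 8-4 18 0 18 5 28-3 26 18 11 2 29-22 14-14 10-4 13 0z"/><path d="M527 309l-12 0-10 4-46 41-19 29-19 20-30 17-13 3-9-4-31-39-32 15-19 4-10 8-30 31 1 9 12 26 14 16 27 24 6 15 220 0z"/><path d="M202 343l-13 26-28 26-10 13-9 5-32 3-36-9-57 0-1 120 290 1 1-5-6-10-27-24-11-12-16-34 1-8 29-28 10-8 10-4-40-18-13-10-5-8z"/><path d="M177 120l-75 21-7 8-20 41-5 3-54 5 1 106 25 3 9-2 6-22 3-18 7-21 10 11 13 5 17 1 16 12 8 3 28 0 8 7 5 11-5 24 1 5 7 8 26 12 10-18 11-12 29-16 10 0-7-2-6-10-1-27 5-21 17-36-1-28 5-8-11-2-9-9-18-33-22 11-12 1z"/><path d="M138 16l-122 1 1 180 34-1 22-4 22-43 12-10 28-6 36-13 6 0 24 13 12-1 22-11-6-18 6-34-41-36-15-4-24-1z"/><path d="M69 244l-2 1-7 20-3 18-6 22-2 2-33-2 0 101 11 2 47-1 36 9 32-3 9-5 10-13 28-26 12-26-26-12-7-8-1-5 5-24-5-11-8-7-28 0-8-3-16-12-17-1-13-5z"/><path d="M379 327l-18 0-12 7-5 12-5 35 30 38 13 4 28-12 11-8 19-20 23-33-12-3-26-18-28 3z"/><path d="M235 16l-96 1 16 11 24 1 15 4 41 36-6 34 6 18 2 0 32-14-3 0-13-14-12-24-5-26z"/>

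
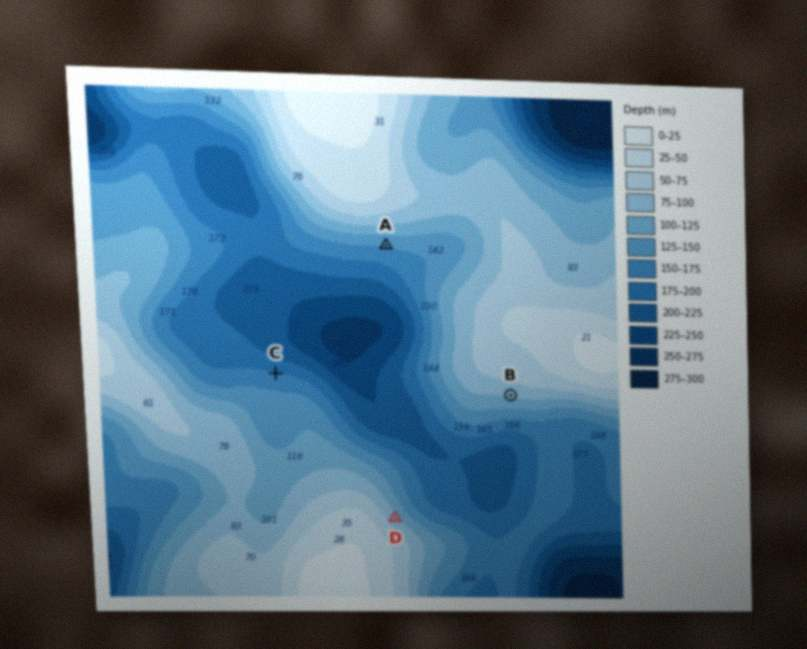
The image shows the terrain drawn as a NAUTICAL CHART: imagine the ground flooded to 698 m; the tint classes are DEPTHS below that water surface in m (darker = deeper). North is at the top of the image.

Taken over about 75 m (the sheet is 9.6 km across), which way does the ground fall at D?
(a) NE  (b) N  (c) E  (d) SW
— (a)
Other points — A S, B S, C N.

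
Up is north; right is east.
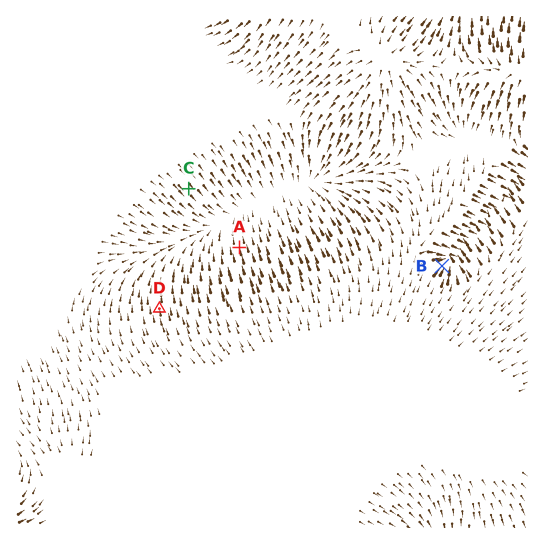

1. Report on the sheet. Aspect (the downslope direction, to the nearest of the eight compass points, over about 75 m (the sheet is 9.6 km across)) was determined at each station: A N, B NE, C SE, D N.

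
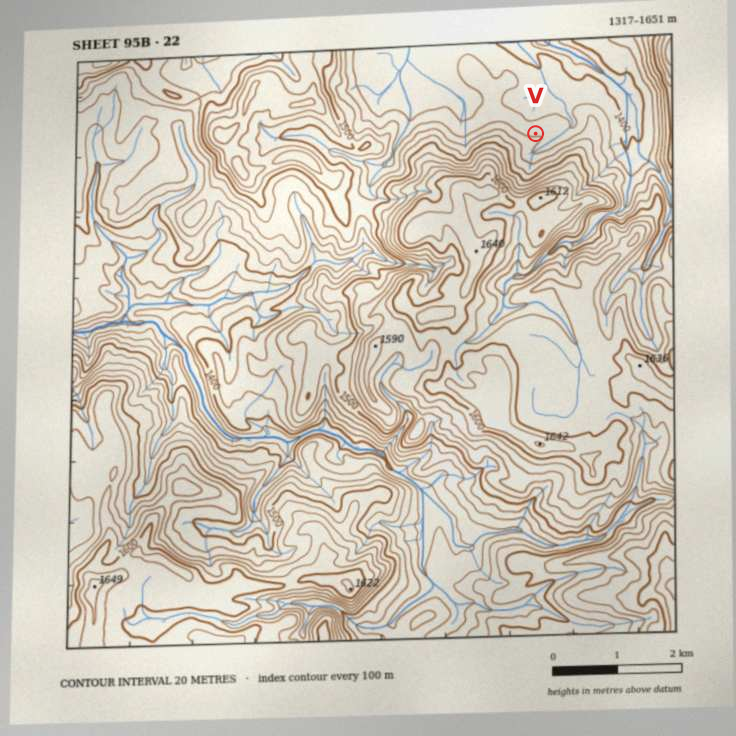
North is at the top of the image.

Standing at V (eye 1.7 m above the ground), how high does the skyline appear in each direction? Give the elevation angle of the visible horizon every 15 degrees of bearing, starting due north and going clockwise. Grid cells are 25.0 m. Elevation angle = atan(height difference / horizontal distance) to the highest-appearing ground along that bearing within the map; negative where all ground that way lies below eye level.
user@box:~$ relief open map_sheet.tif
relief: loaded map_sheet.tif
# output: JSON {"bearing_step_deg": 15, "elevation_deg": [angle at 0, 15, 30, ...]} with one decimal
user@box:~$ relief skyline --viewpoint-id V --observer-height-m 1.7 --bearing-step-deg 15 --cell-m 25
{"bearing_step_deg": 15, "elevation_deg": [-1.7, -1.7, -0.9, -0.1, 3.2, 1.9, 1.7, 2.5, 4.8, 6.6, 7.8, 9.2, 9.4, 7.8, 9.2, 9.4, 8.7, 6.1, 3.9, 1.6, -0.5, -0.4, -0.8, -1.2]}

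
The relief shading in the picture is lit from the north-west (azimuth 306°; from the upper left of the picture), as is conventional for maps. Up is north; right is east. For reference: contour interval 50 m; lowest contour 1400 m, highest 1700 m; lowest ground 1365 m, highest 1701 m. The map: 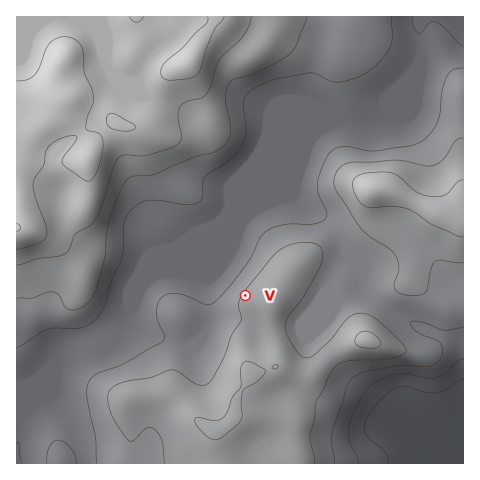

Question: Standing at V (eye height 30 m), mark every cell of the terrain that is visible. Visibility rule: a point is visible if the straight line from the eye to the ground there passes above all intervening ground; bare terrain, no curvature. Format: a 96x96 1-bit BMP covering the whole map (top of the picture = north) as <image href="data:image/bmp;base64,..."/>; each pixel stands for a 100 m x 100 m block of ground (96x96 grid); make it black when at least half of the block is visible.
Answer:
<image width="96" height="96" href="data:image/bmp;base64,Qk2+BAAAAAAAAD4AAAAoAAAAYAAAAGAAAAABAAEAAAAAAIAEAAATCwAAEwsAAAIAAAAAAAAA////AAAAAAAAAAAAAAAAAAAAAAAAAAAAAAAAAAAAAAAAAAAAAAAAAAAAAAAAAAAAAAAAAAAAAAAAAAAAAAAAAAAAAAAAAAAAAAAAAAAAAAAAAAAAAAAAAAAAAAAAAAAAACAAAAAAAAAAAAAAAPgAAAAAAAAAAAAAA/wAAAAAAAAAAAAAB/wAAAAAAACAAAAAD/gAAAAAAADAAAAAH/gAAAAAAADgAAAAP/4AAAAAAADwAAHwf/4AAAAAAAD4AAP///4AAAAAAAD8AA////4AAAAAAAD+AD////4AAAAAAAD+AP////4AAgAAAAD+AP////4AB4AAAAD+Af/////8D4AAAAD8Af//////j8AAAAD+Af//////z+AAAAD+Af//////6CAAAAD+Af//////4AMAAAD+Af//////wAHAAAD+AfgD////wAHgAAD+A/AAP///gADwAAD+B/AAP///AABgAAD8D/AAP//+AAAAAAA8H/AAP//+AAAAAAAYH/AAP//8AAAAAAAQD/gAf//8AAAAAAAAD/gAf//+AAAAAAAAB/wAf//+AAAAAAAAB/4A///+AAAAAAAAA/+A///+AAAAAAAAA//h////AAAAAAAAA///////AAAAAAAAA///////gAAAAAAAA///////wAAAAADAA///////wAAAAADwB///////4AAAAAD/////////wAAAAAD/////////gAAAAAD/////////AAAAAAD/////////AAAAAAD/////////AAAAAAD////////+AAAAAAH////////+AAAAAA/////////4AAAAAH9/7//////wAAAAAf5/x//////wAAAAB/h/g//////wAAAcP+B/A//////4AAB//8B+Af/////+AAH//wB+Af//////AAf/8AB8Af//////wH//wAB4Af//////4f/4AAB4Af/////////wAAD4Af/////////AAAD4Af////////+AAAD4A/////////4AAAD4Af////////gAAAD4Af////////gAAABwAP////////AAAABwAP////////AAAABgAH///////+AAAABgAH///////8AAAAAAAD///////8AAAAAAAB///////8AAAAAAAA///////+AAAAAAAAAP//////AAAAAAAAAD//h///gAAAAAAAAB/8B///wAAAAAHAAB/4B///8AAAAAfgAB/8D///+AAAAAfgAB/8D////AAAAAHgAD/+H////AAAAABgAH///////gAAAAAAAH///////wAAAAAAAH///////4AAAAAAAD///////8AAAAAAAA///////+AAAAIAAAP///////AAAAYAAAB///////gAAAIAAgA///////wAAAAABgAf//////4AAAAAAAAf+/////wAAAAAAAAP+P////gAAAAAAAAP+H////AAAAAAAAAH+D///+AAAAAAAAAD/B///8AAAAAAAAAD/A///4AAAAAAAAAB/A///wAAAAAAAAAB/g///gAAA="/>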